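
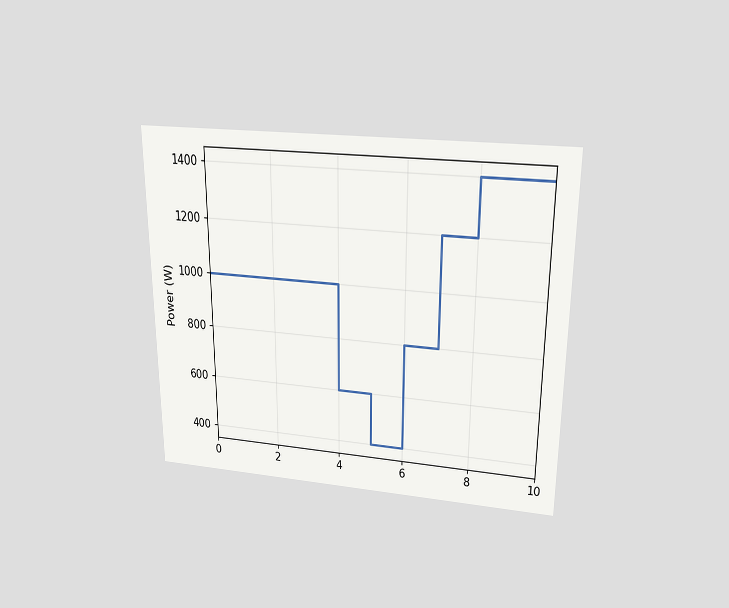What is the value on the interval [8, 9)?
The chart is viewed slightly from above. On [8, 9) the step sits at 1400W.

1400W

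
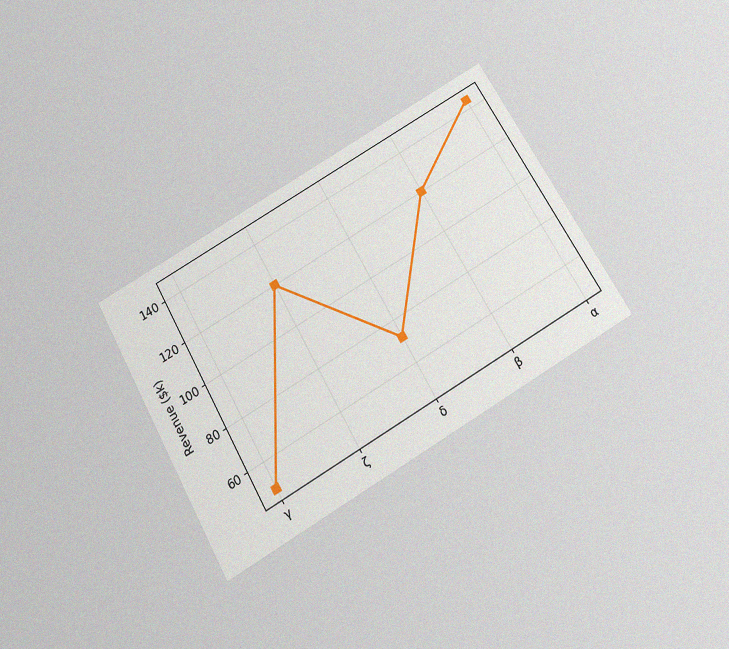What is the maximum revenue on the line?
$144k

The chart is tilted about 30° counter-clockwise and viewed slightly from below, with some photo noise. The highest point is at α, and reading across to the y-axis gives $144k.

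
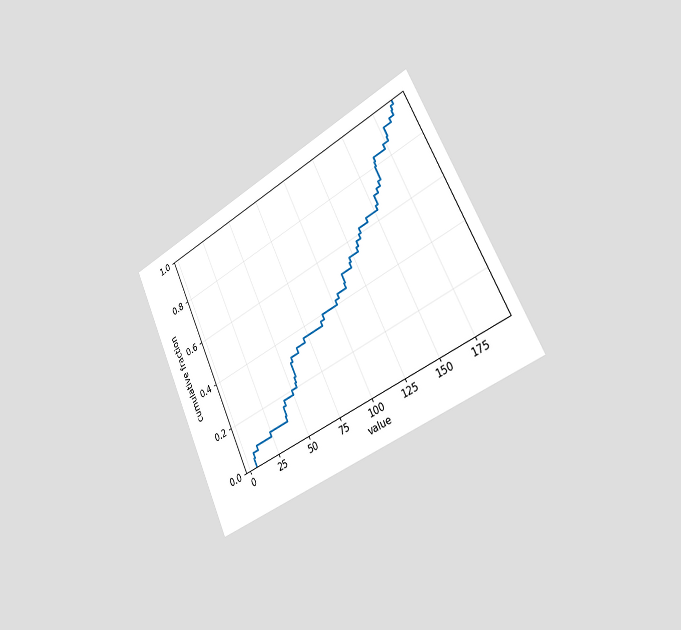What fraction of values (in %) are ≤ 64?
34%

The chart is tilted about 25° counter-clockwise and viewed slightly from the right. At x=64 the ECDF step is at 34%.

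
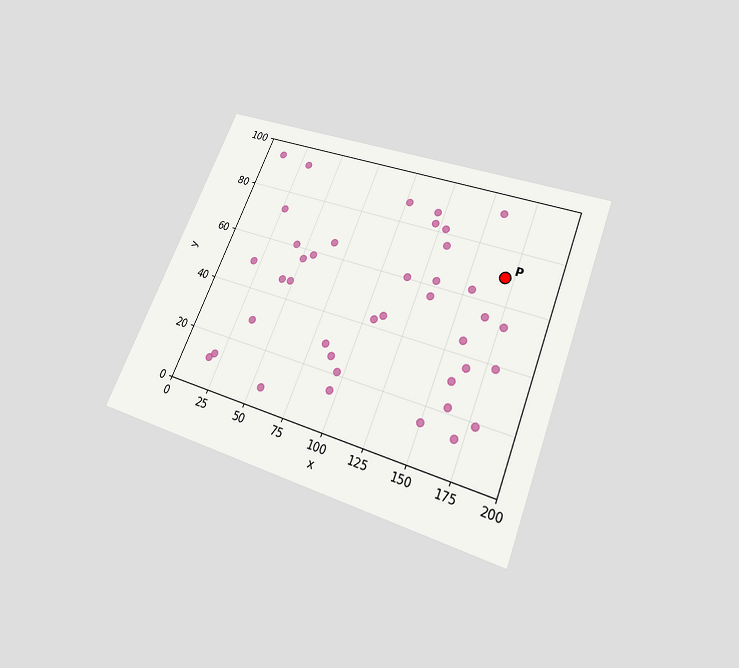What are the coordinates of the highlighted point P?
The chart is tilted about 22° clockwise and viewed slightly from below. Following the gridlines from P to each axis, P sits at (170, 70).

(170, 70)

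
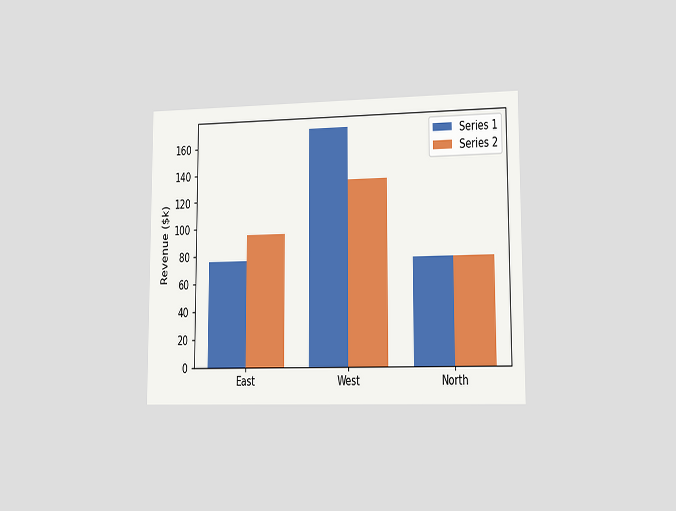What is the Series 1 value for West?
The chart is viewed slightly from the right. The Series 1 bar at West reaches $171k on the y-axis.

$171k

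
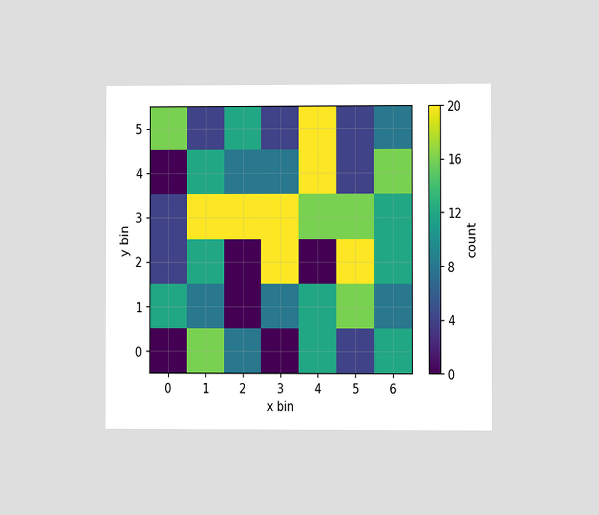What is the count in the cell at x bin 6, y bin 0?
The chart is viewed at a slight angle. Matching the cell (6, 0) against the colorbar gives 12.

12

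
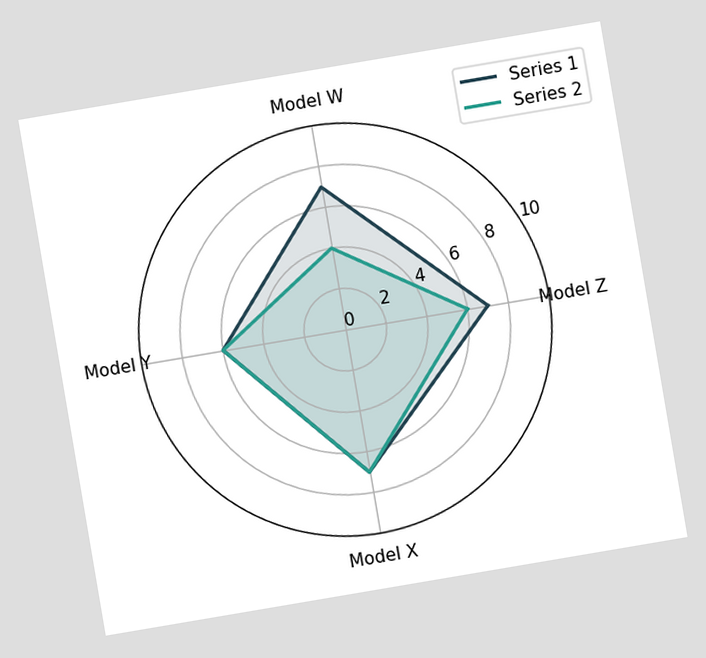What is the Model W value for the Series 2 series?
4

The chart is tilted about 10° counter-clockwise. On the Model W axis, Series 2 reaches 4.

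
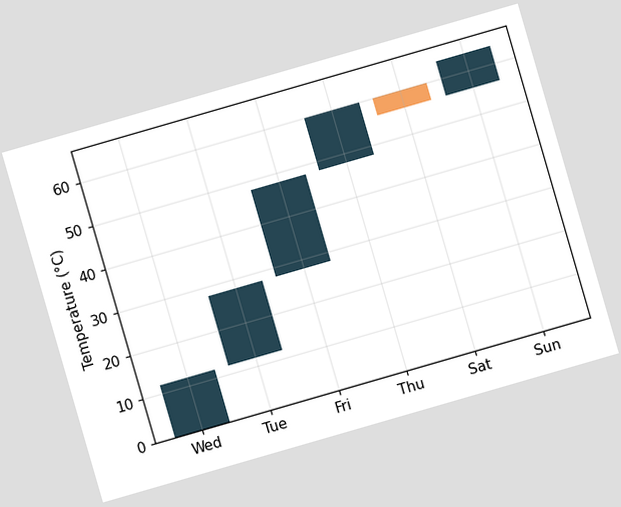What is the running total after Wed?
The chart is tilted about 16° counter-clockwise. After Wed the running total reaches 12°C.

12°C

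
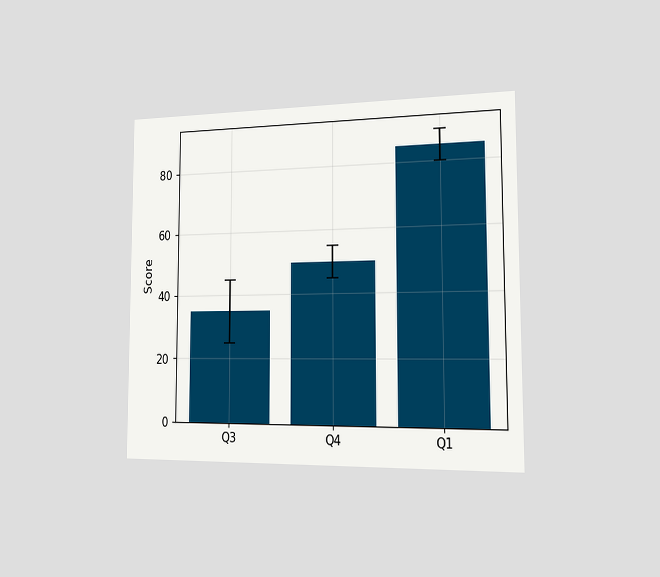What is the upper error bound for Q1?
90

The chart is viewed slightly from the right. The Q1 bar's upper whisker reaches 90.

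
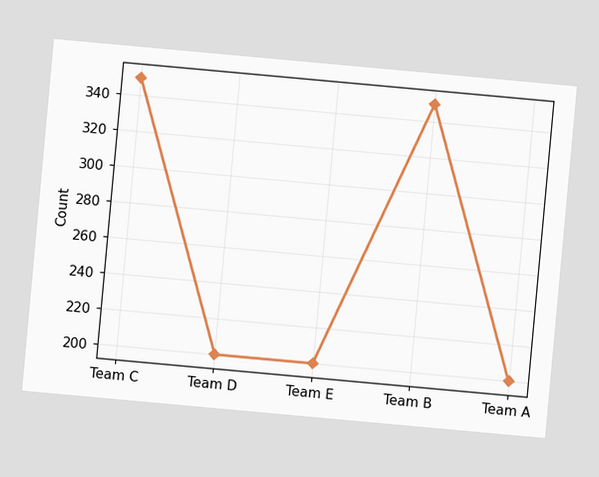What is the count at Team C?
350

The chart is tilted about 5° clockwise. At Team C, the line is at 350.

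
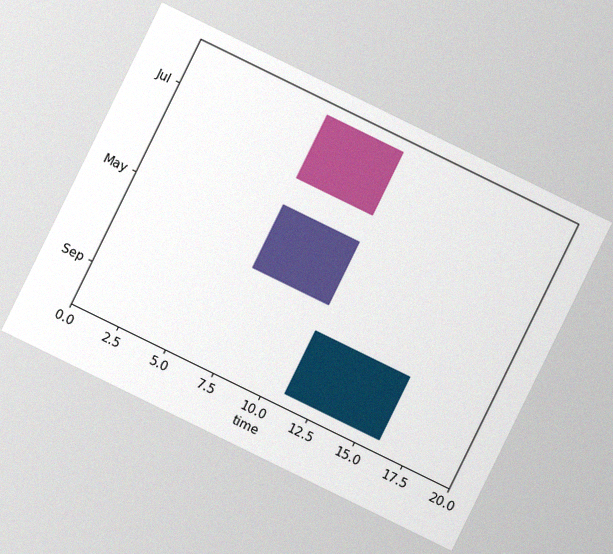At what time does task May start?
7

The chart is tilted about 26° clockwise, with some photo noise. The May bar begins at t=7.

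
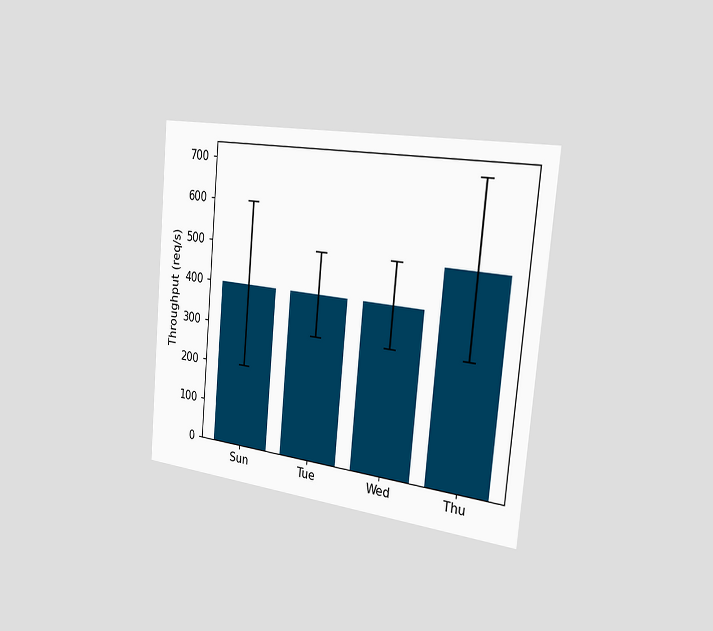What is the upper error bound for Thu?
700req/s

The chart is tilted about 5° clockwise and viewed slightly from the right. The Thu bar's upper whisker reaches 700req/s.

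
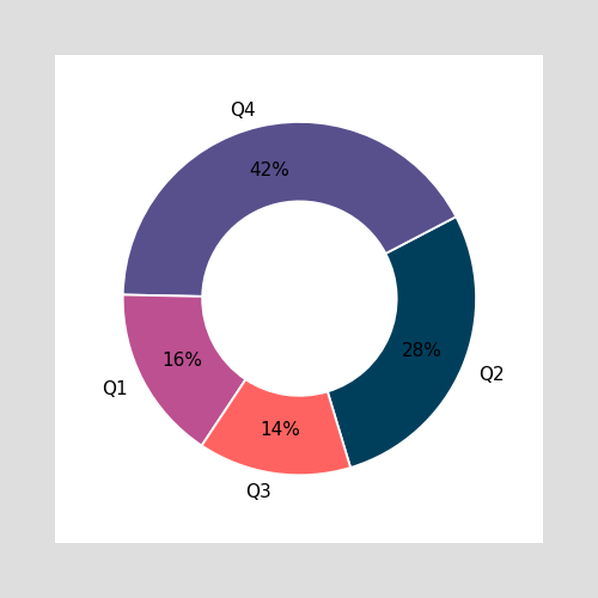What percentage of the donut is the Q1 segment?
16%

The Q1 segment takes up 16% of the ring.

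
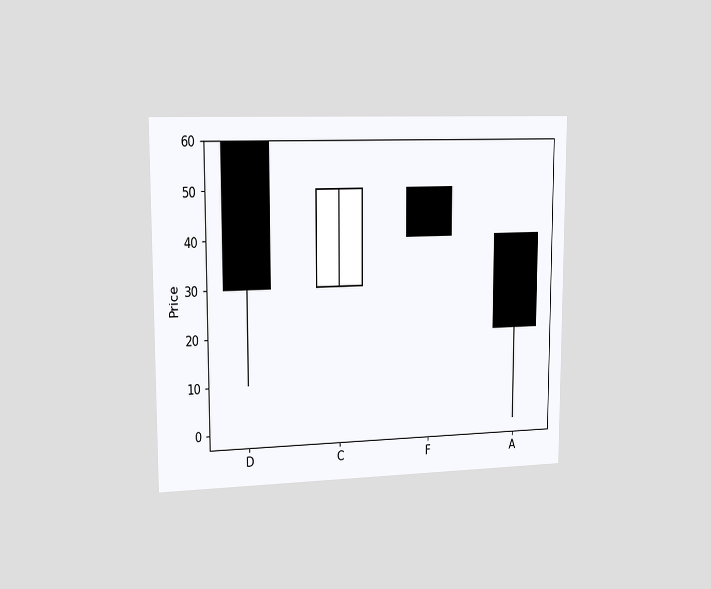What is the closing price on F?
The chart is viewed slightly from the left. The F candle closes at 40.

40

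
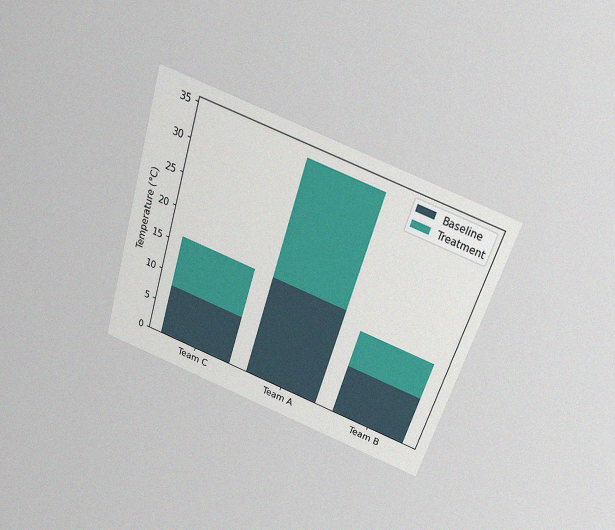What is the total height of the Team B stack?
The chart is tilted about 18° clockwise and viewed slightly from above, with some photo noise. The Team B stack's top reaches 14°C on the y-axis.

14°C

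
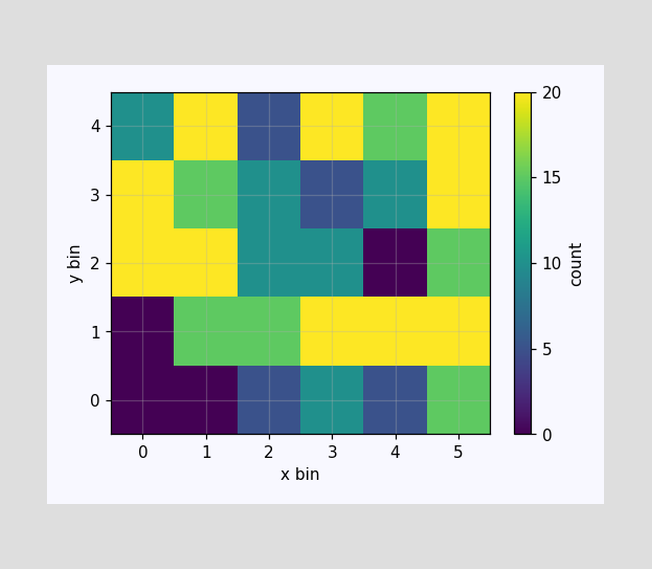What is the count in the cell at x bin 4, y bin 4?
15

Matching the cell (4, 4) against the colorbar gives 15.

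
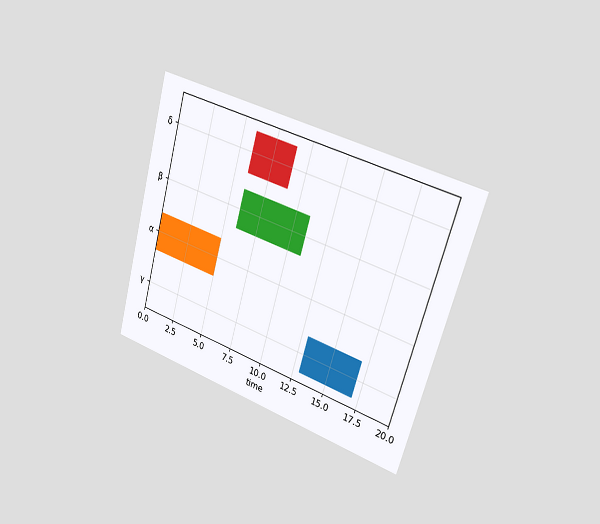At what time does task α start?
The chart is tilted about 16° clockwise and viewed slightly from the right. The α bar begins at t=0.

0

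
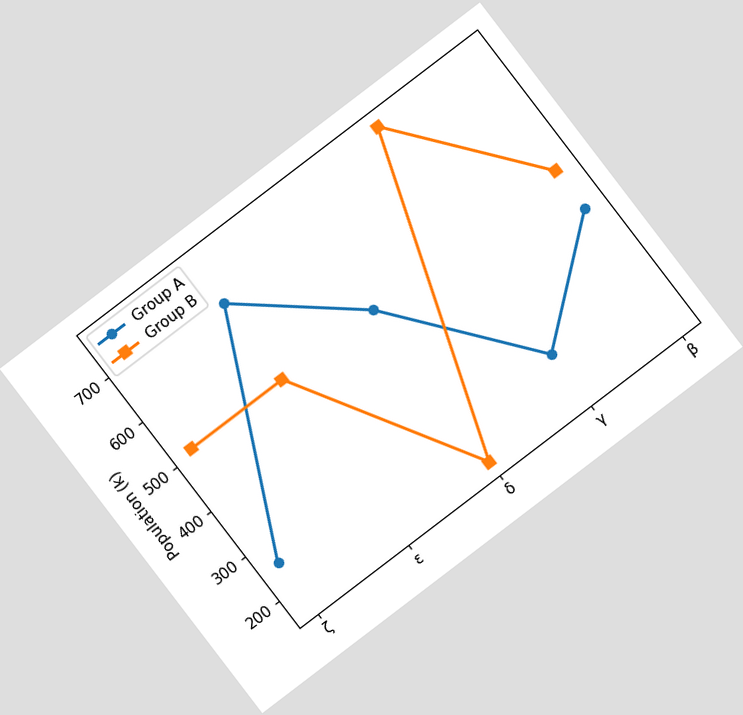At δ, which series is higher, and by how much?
The chart is tilted about 37° counter-clockwise. At δ, Group A sits above the other line by 340k.

Group A, by 340k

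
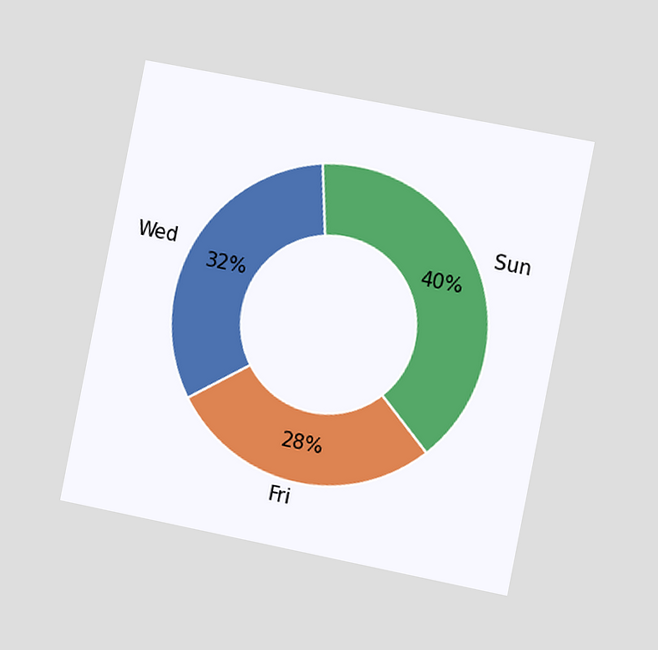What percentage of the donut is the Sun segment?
The chart is tilted about 11° clockwise and viewed slightly from the right. The Sun segment takes up 40% of the ring.

40%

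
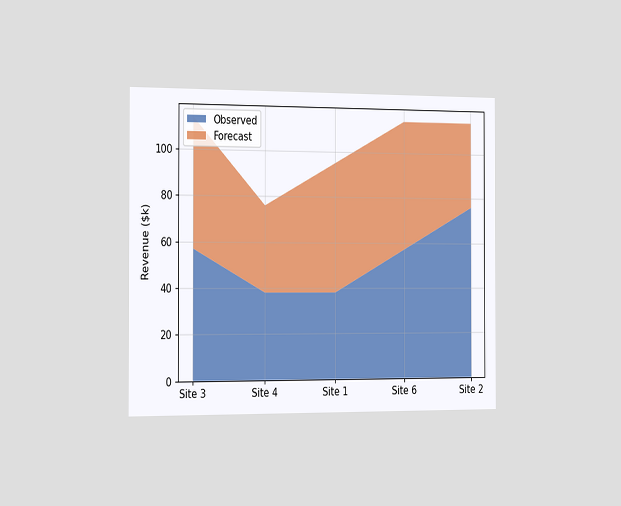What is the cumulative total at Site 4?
$76k

The chart is viewed slightly from the left. The stacked total at Site 4 reaches $76k.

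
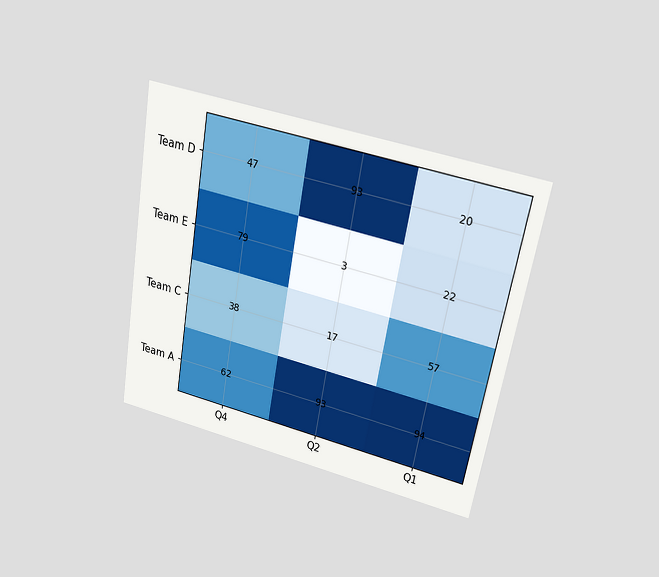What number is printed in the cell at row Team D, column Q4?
47

The chart is tilted about 10° clockwise and viewed at a slight angle. The (Team D, Q4) cell reads 47.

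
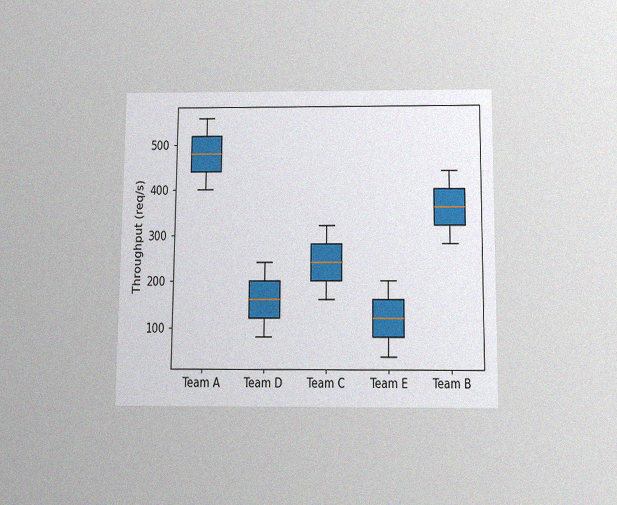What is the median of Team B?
360req/s

The chart is viewed slightly from below, with some photo noise. The median line in the Team B box sits at 360req/s.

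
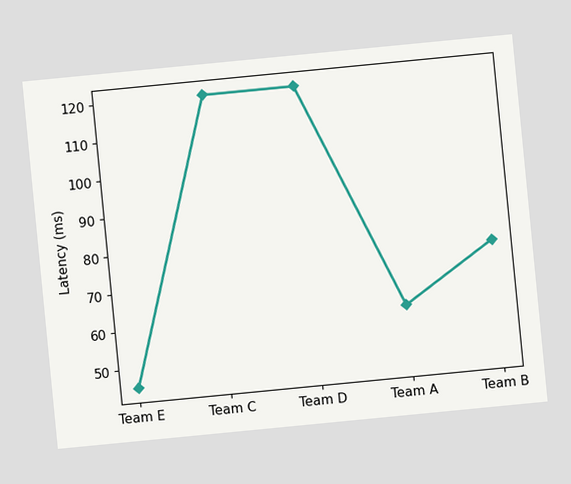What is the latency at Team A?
60ms

The chart is tilted about 6° counter-clockwise. At Team A, the line is at 60ms.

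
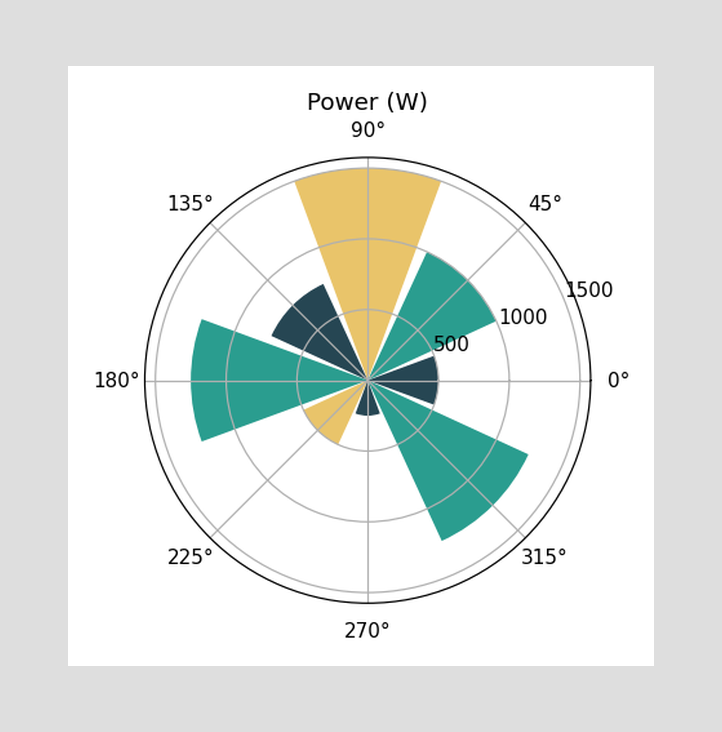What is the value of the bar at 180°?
1250W

The bar at 180° reaches 1250W on the radial axis.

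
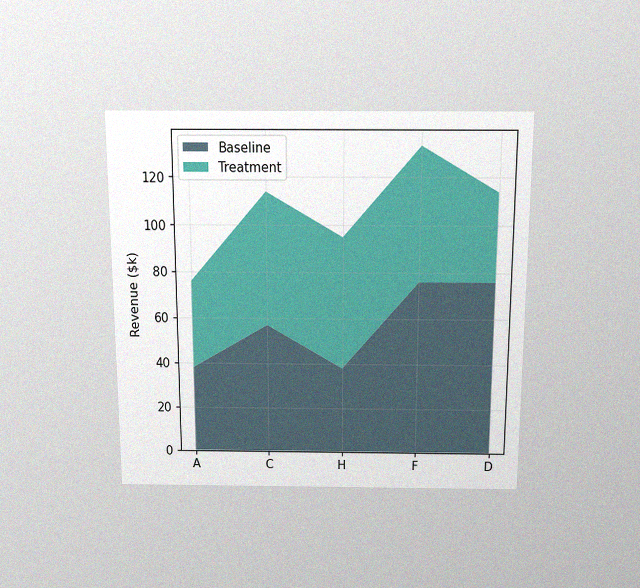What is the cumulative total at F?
$133k

The chart is viewed slightly from above, with some photo noise. The stacked total at F reaches $133k.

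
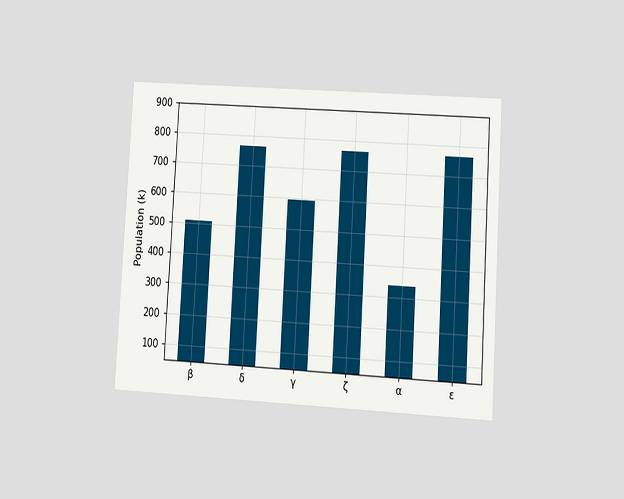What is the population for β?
The chart is tilted about 3° clockwise and viewed at a slight angle. Reading along the chart's y-axis, the β bar reaches 510k.

510k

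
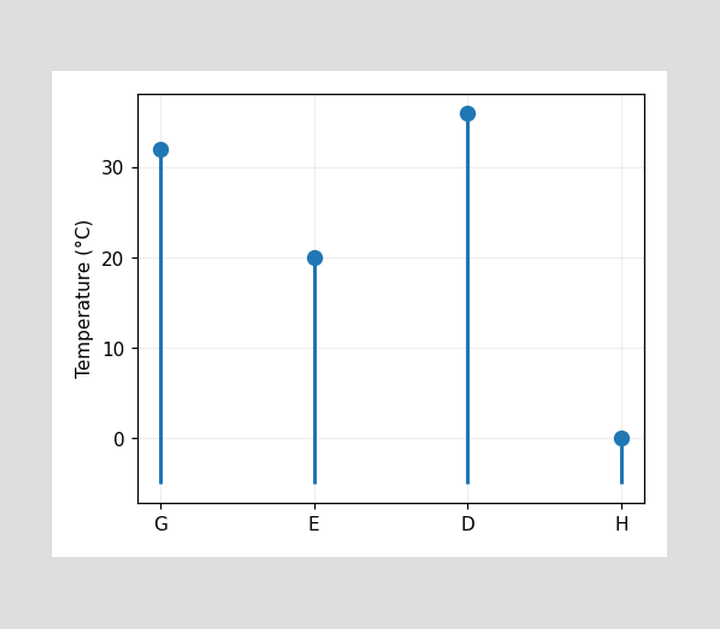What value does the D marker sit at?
36°C

The D marker sits at 36°C.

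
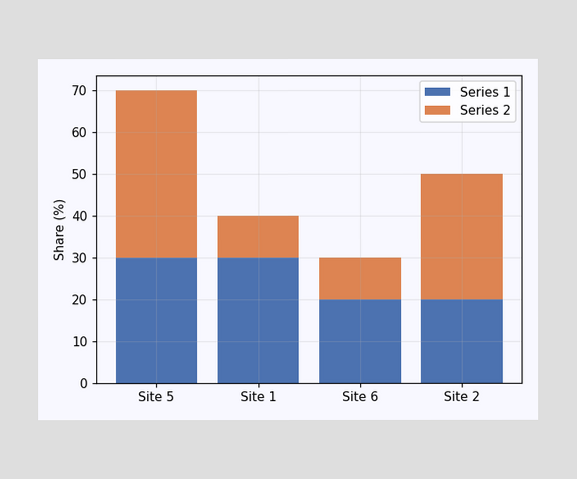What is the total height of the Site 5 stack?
The Site 5 stack's top reaches 70% on the y-axis.

70%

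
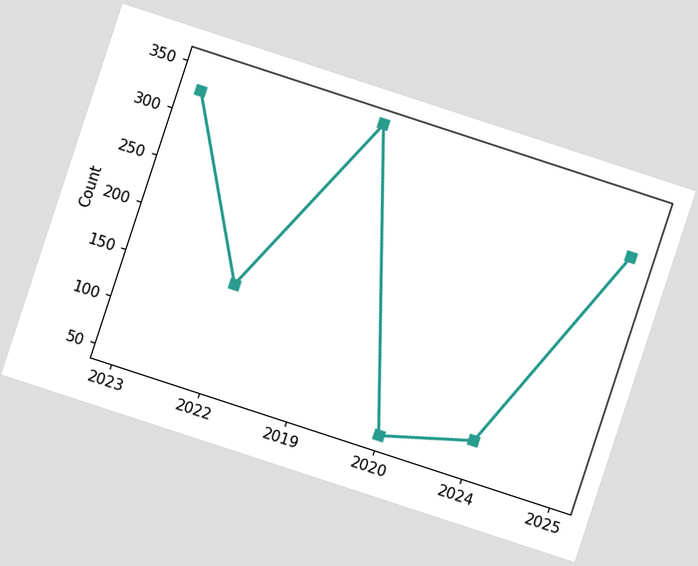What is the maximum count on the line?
The chart is tilted about 18° clockwise. The highest point is at 2019, and reading across to the y-axis gives 350.

350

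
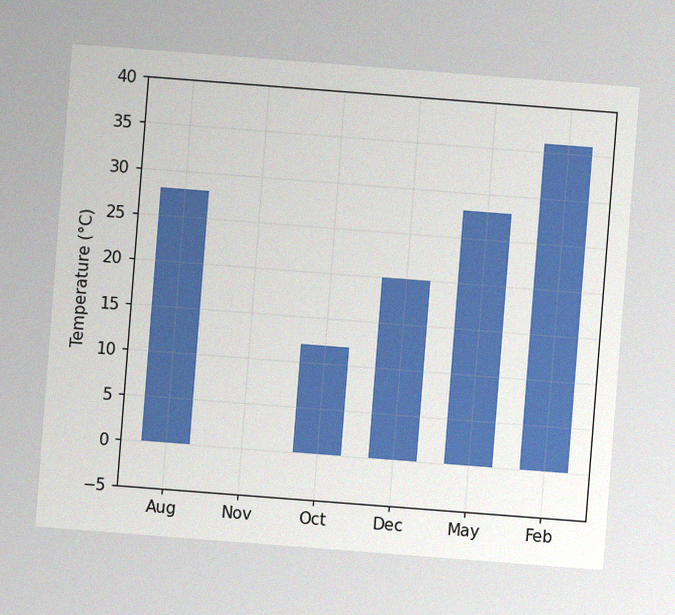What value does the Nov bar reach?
0°C

The chart is tilted about 4° clockwise, with some photo noise. Reading along the chart's y-axis, the Nov bar reaches 0°C.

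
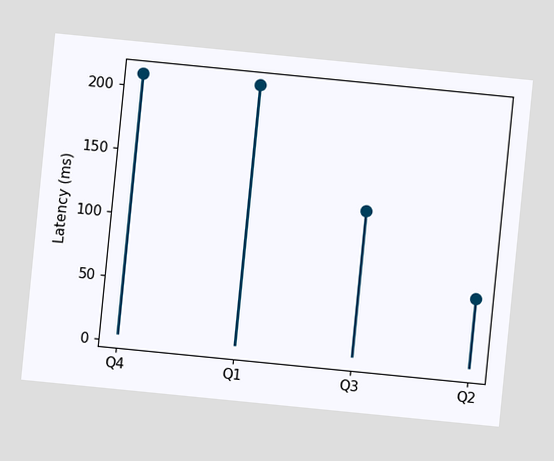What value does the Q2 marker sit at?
60ms

The chart is tilted about 6° clockwise. The Q2 marker sits at 60ms.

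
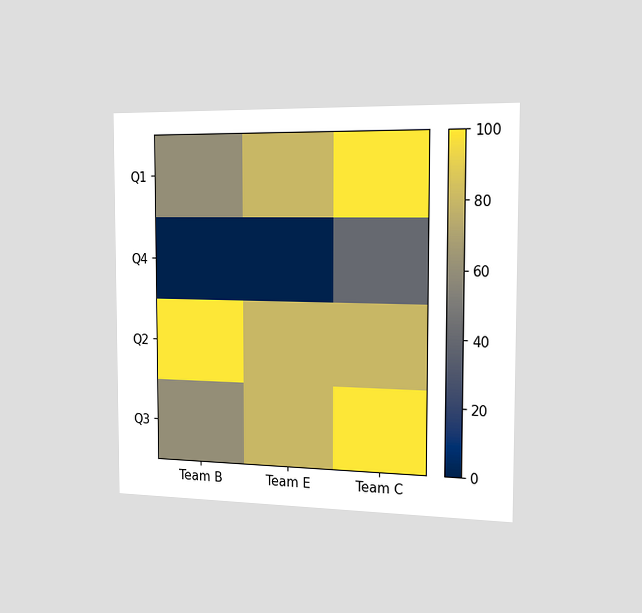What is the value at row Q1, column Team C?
The chart is viewed slightly from the right. Matching cell (Q1, Team C) against the colorbar gives 100.

100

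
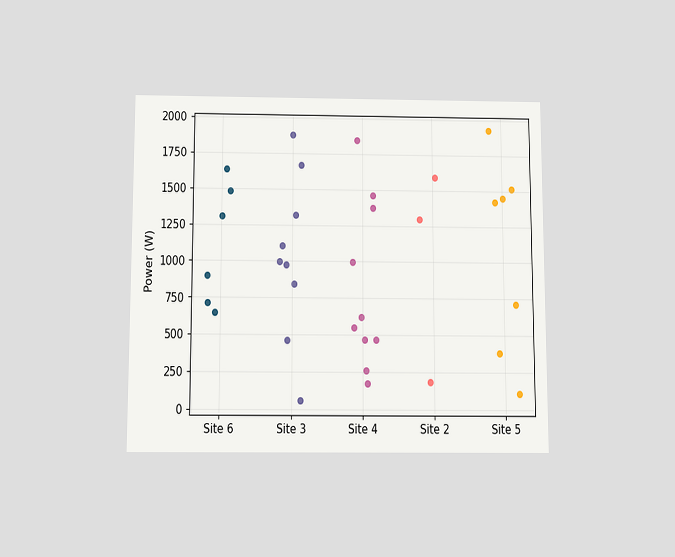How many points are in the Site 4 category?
The chart is viewed slightly from below. Counting the markers in the Site 4 column gives 10.

10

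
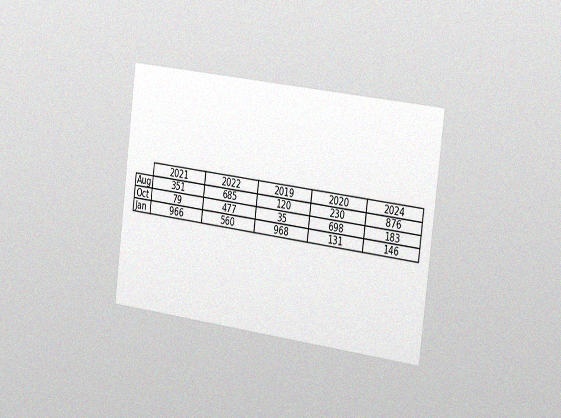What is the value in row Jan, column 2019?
The chart is tilted about 7° clockwise and viewed slightly from the right, with some photo noise. The (Jan, 2019) cell reads 968.

968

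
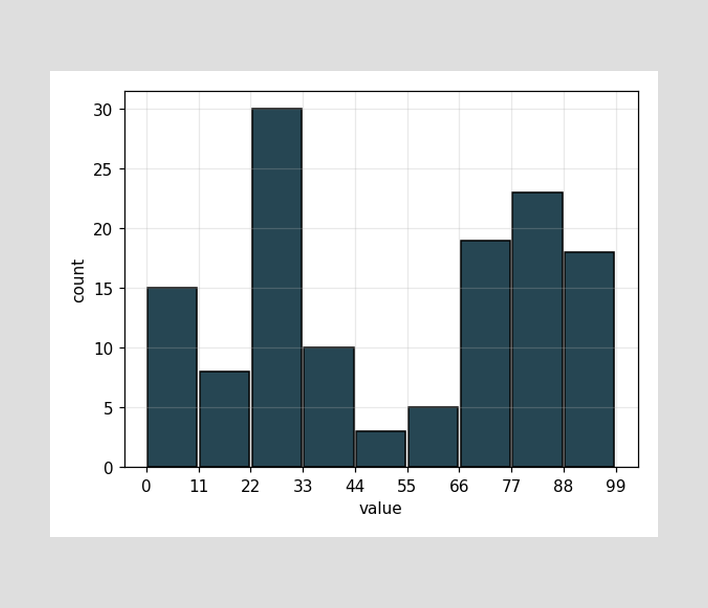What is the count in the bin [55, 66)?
The [55, 66) bin has height 5.

5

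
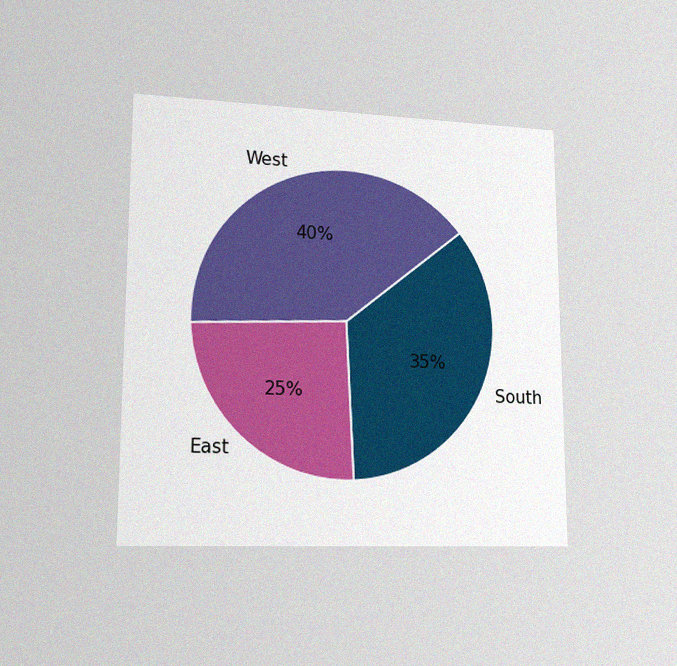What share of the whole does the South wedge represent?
35%

The chart is viewed at a slight angle, with some photo noise. The South slice takes up 35% of the pie.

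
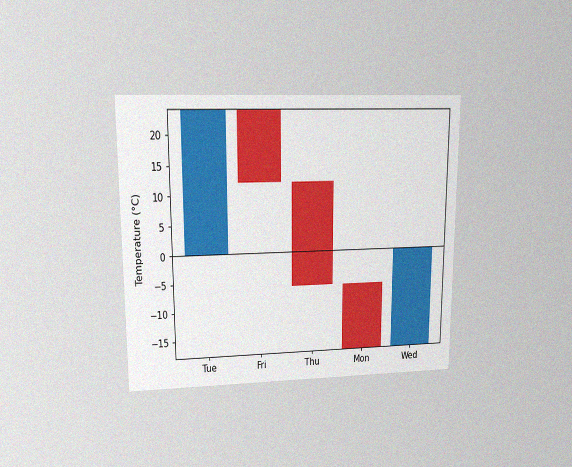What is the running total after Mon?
-18°C

The chart is viewed at a slight angle, with some photo noise. After Mon the running total reaches -18°C.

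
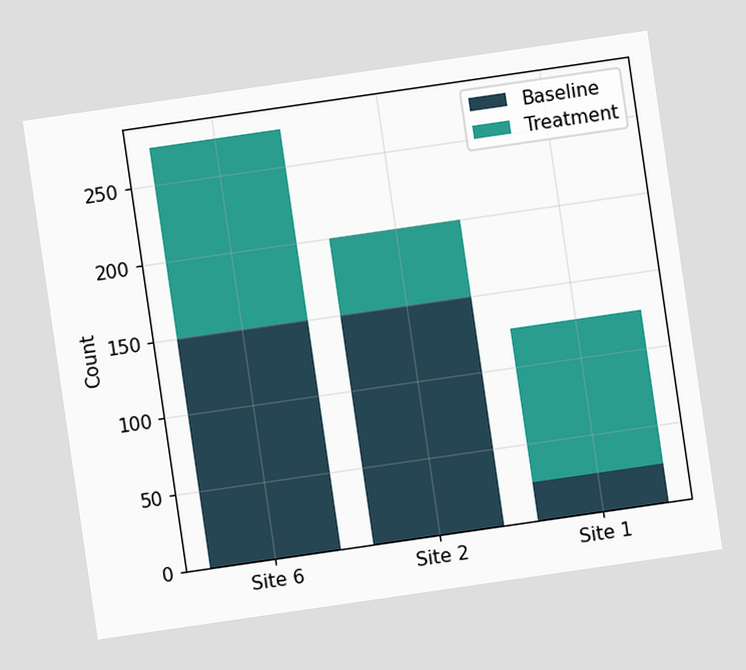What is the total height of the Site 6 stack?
275

The chart is tilted about 8° counter-clockwise. The Site 6 stack's top reaches 275 on the y-axis.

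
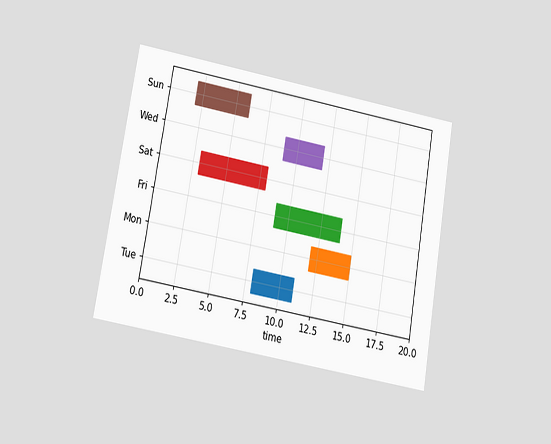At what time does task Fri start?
The chart is tilted about 10° clockwise and viewed at a slight angle. The Fri bar begins at t=9.

9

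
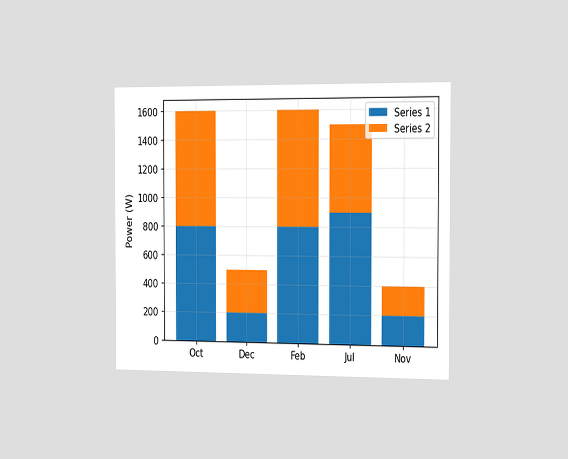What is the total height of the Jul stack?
The chart is viewed slightly from the right. The Jul stack's top reaches 1500W on the y-axis.

1500W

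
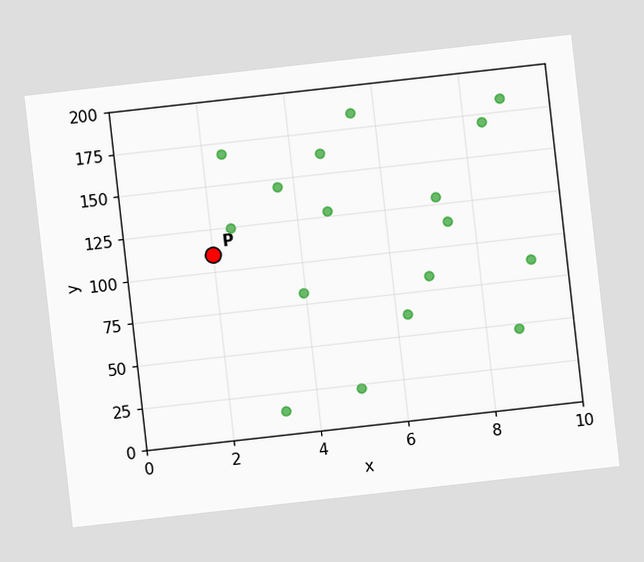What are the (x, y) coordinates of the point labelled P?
(2, 110)

The chart is tilted about 6° counter-clockwise. Following the gridlines from P to each axis, P sits at (2, 110).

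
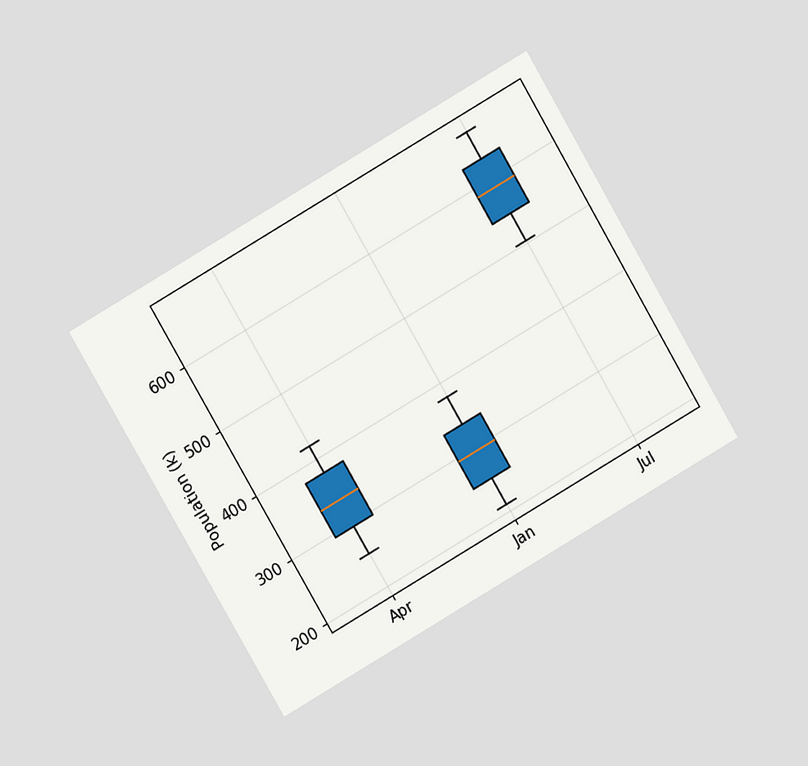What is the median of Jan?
The chart is tilted about 30° counter-clockwise and viewed at a slight angle. The median line in the Jan box sits at 294k.

294k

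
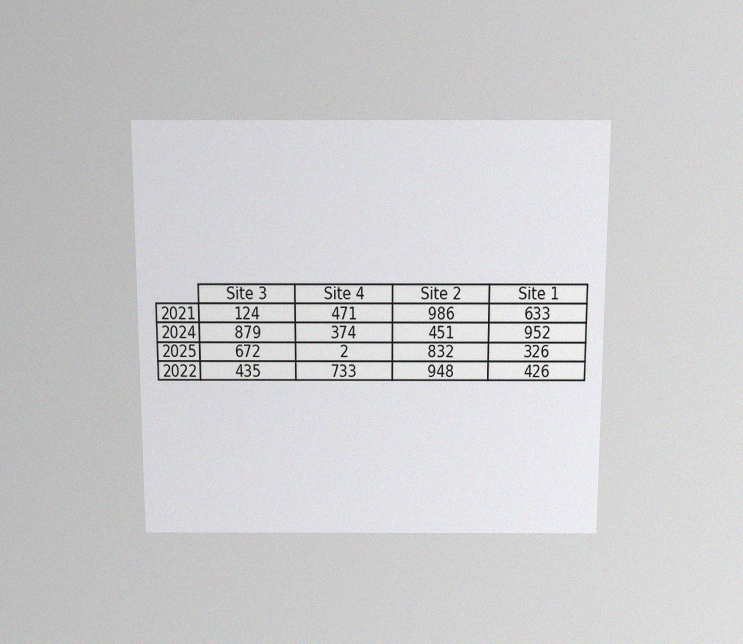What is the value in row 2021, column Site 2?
The chart is viewed slightly from above, with some photo noise. The (2021, Site 2) cell reads 986.

986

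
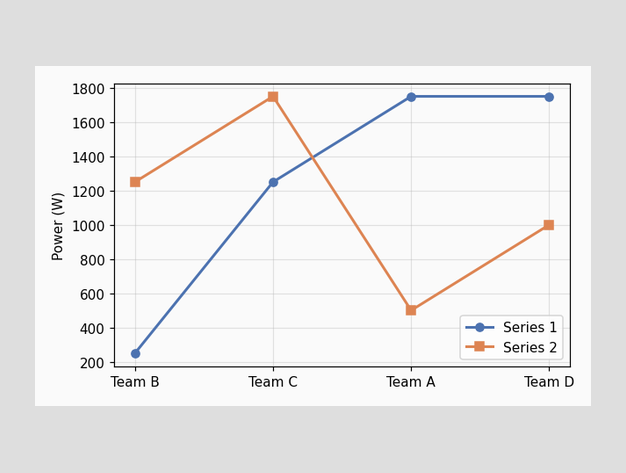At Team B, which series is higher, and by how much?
At Team B, Series 2 sits above the other line by 1000W.

Series 2, by 1000W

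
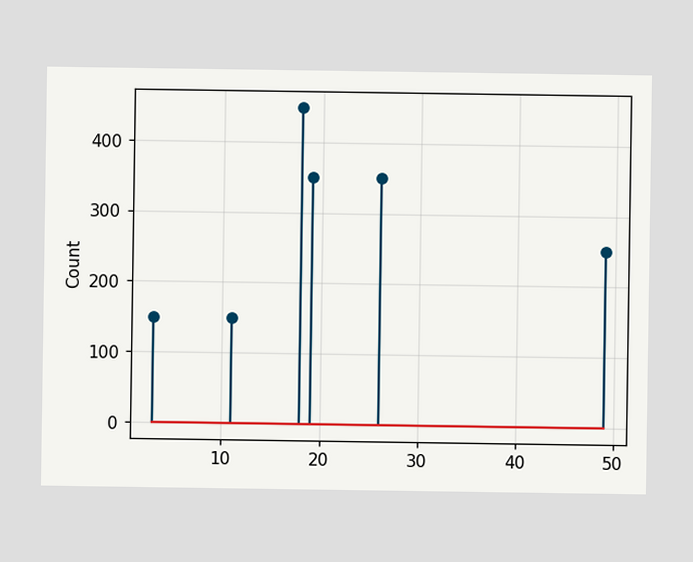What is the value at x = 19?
The stem at x=19 reaches 350.

350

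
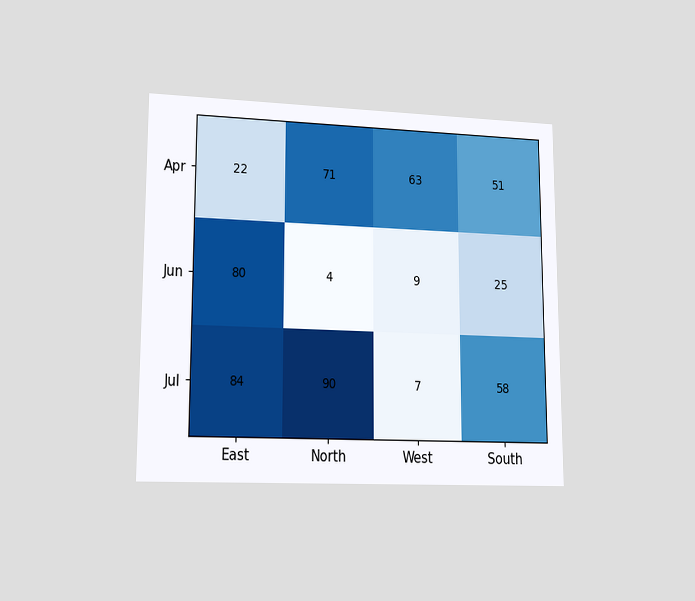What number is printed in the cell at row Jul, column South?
The chart is viewed at a slight angle. The (Jul, South) cell reads 58.

58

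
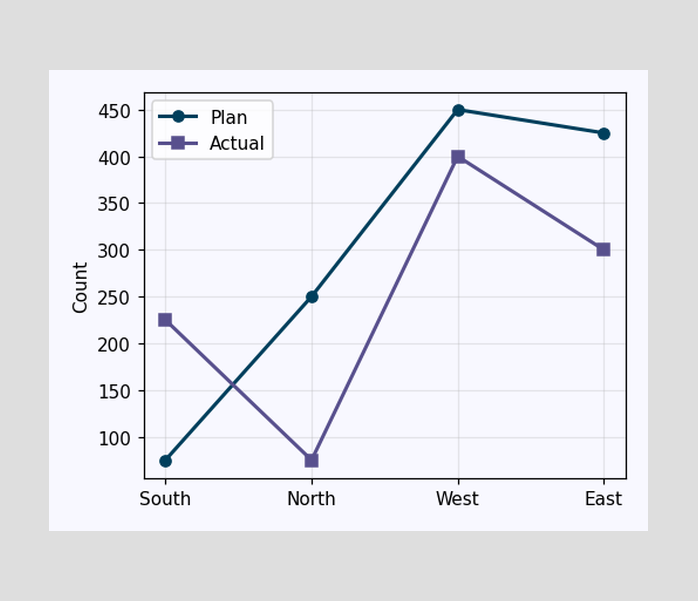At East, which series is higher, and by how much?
Plan, by 125

At East, Plan sits above the other line by 125.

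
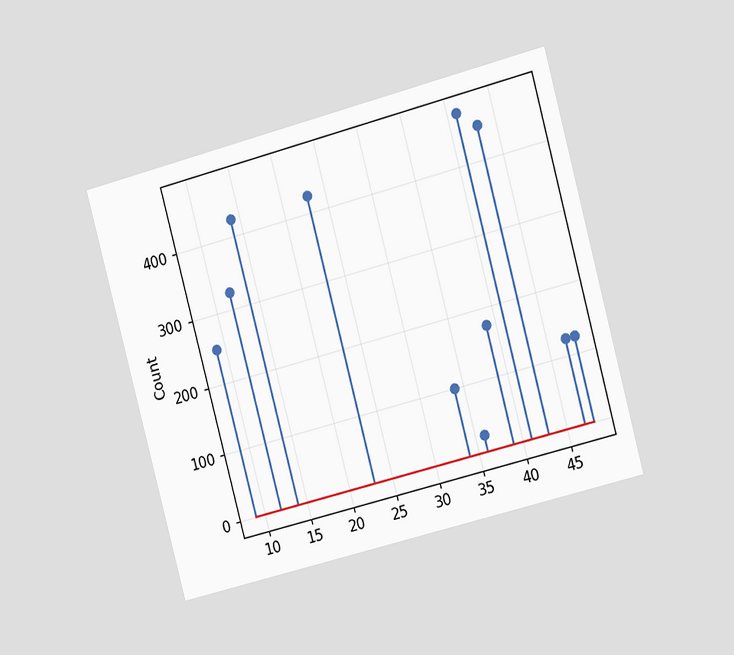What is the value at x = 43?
450

The chart is tilted about 15° counter-clockwise and viewed at a slight angle. The stem at x=43 reaches 450.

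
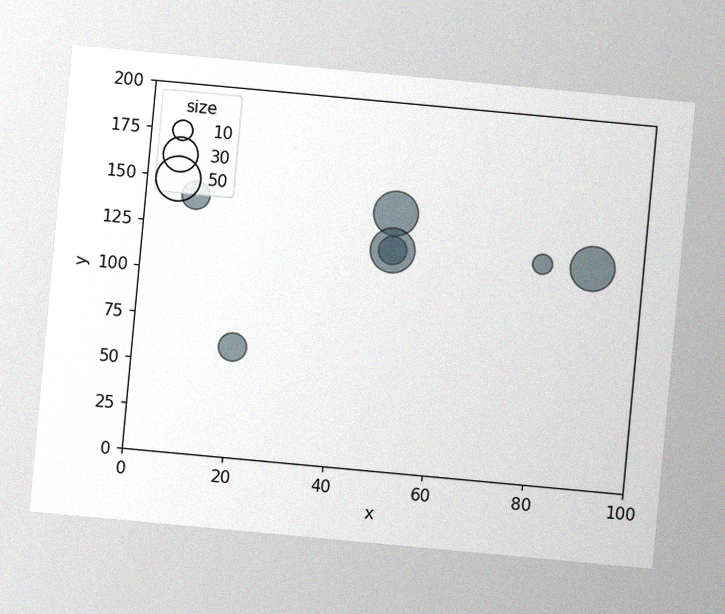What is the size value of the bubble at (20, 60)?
20

The chart is tilted about 5° clockwise, with some photo noise. Matching the bubble at (20, 60) against the size legend gives 20.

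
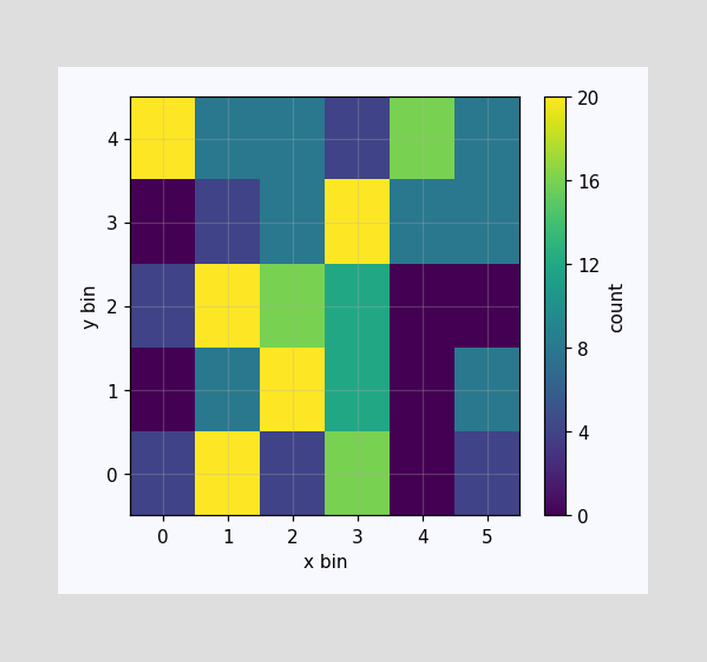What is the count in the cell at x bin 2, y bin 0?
Matching the cell (2, 0) against the colorbar gives 4.

4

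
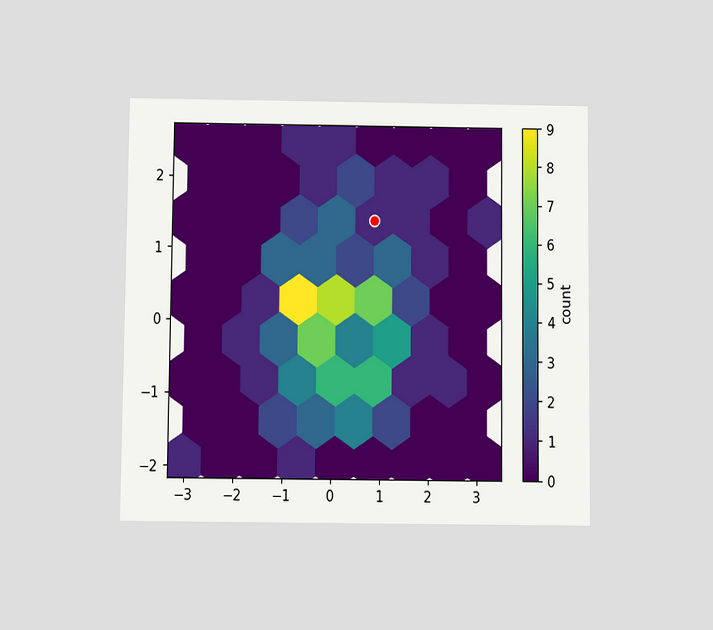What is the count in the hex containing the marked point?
1

The chart is viewed slightly from below. The marked hex reads 1 on the colorbar.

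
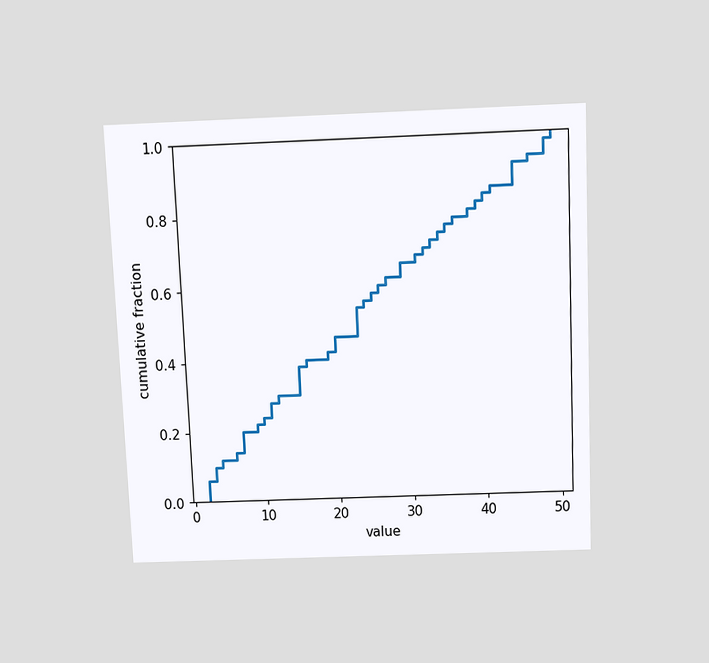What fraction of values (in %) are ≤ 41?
The chart is tilted about 2° counter-clockwise and viewed slightly from above. At x=41 the ECDF step is at 86%.

86%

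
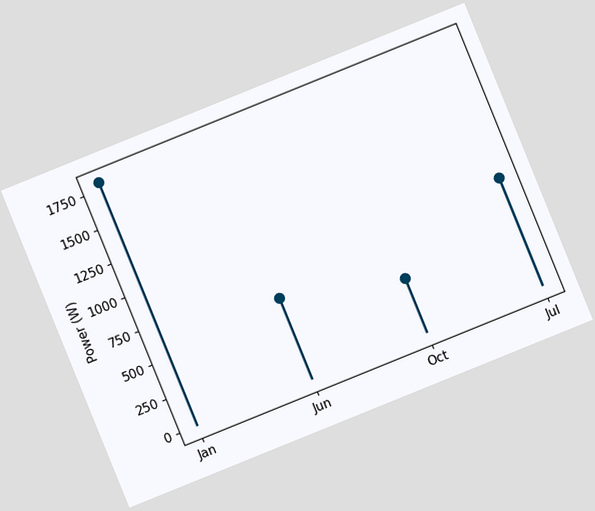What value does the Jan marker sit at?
1800W

The chart is tilted about 22° counter-clockwise. The Jan marker sits at 1800W.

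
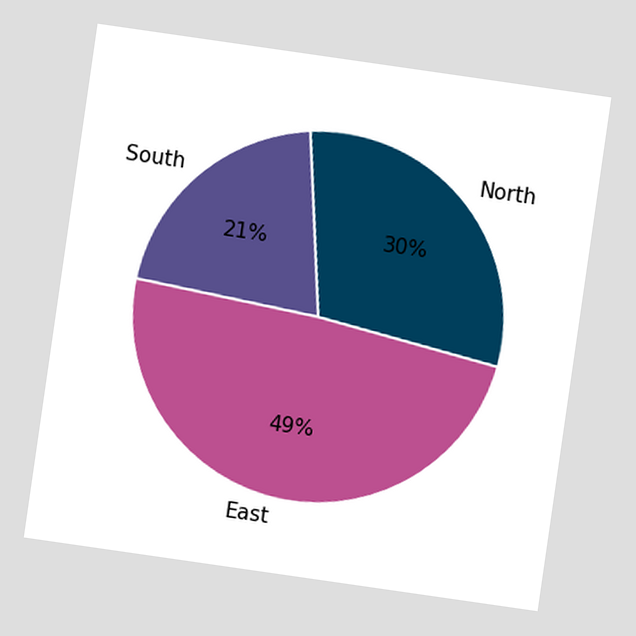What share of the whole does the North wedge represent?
The chart is tilted about 8° clockwise. The North slice takes up 30% of the pie.

30%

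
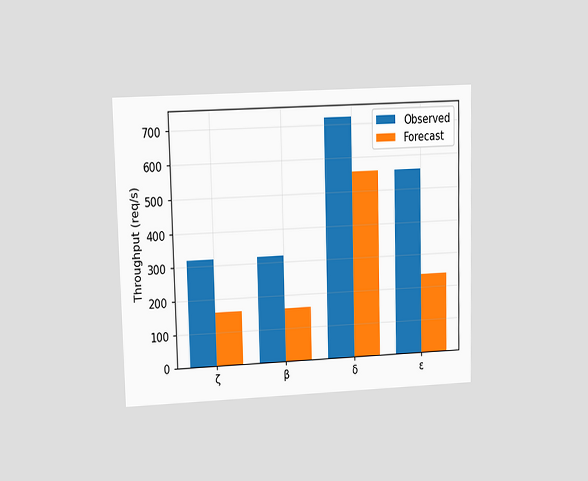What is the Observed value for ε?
The chart is viewed at a slight angle. The Observed bar at ε reaches 560req/s on the y-axis.

560req/s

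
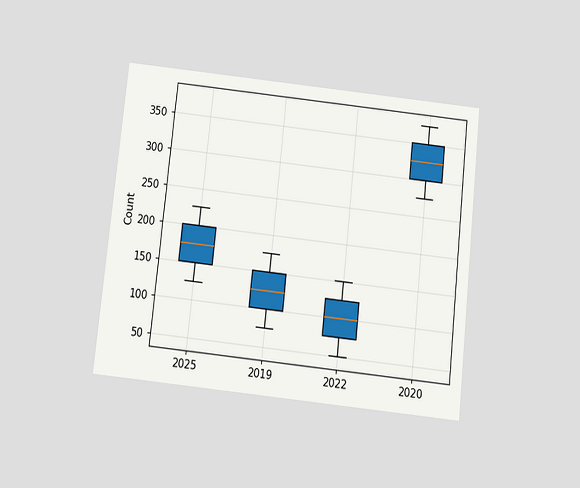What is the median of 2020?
325

The chart is tilted about 6° clockwise and viewed slightly from below. The median line in the 2020 box sits at 325.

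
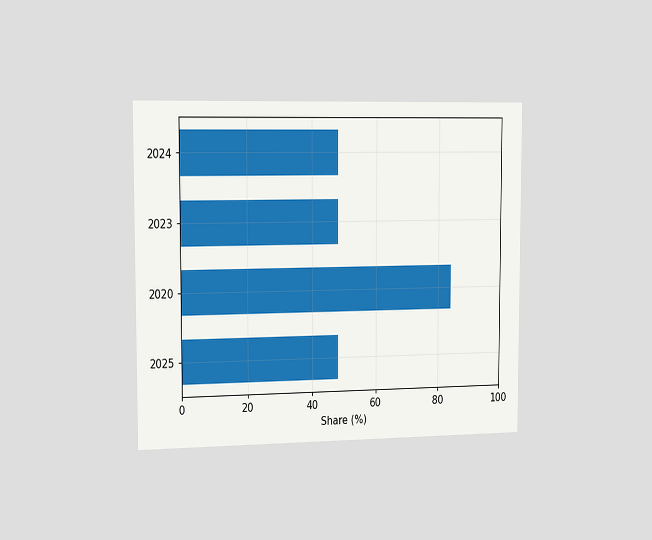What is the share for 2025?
48%

The chart is viewed slightly from the left. Reading along the chart's x-axis, the 2025 bar reaches 48%.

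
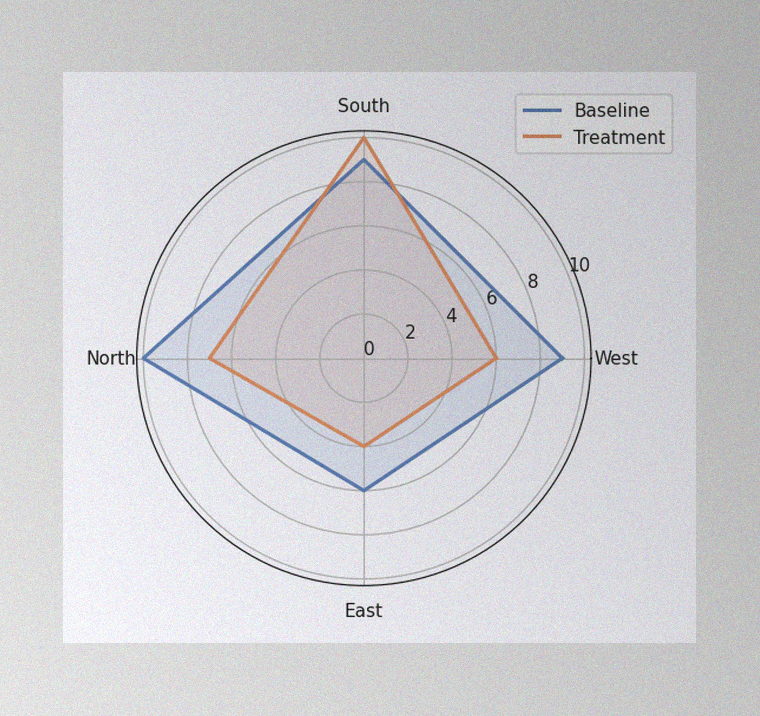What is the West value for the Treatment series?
The image has some photo noise and uneven lighting. On the West axis, Treatment reaches 6.

6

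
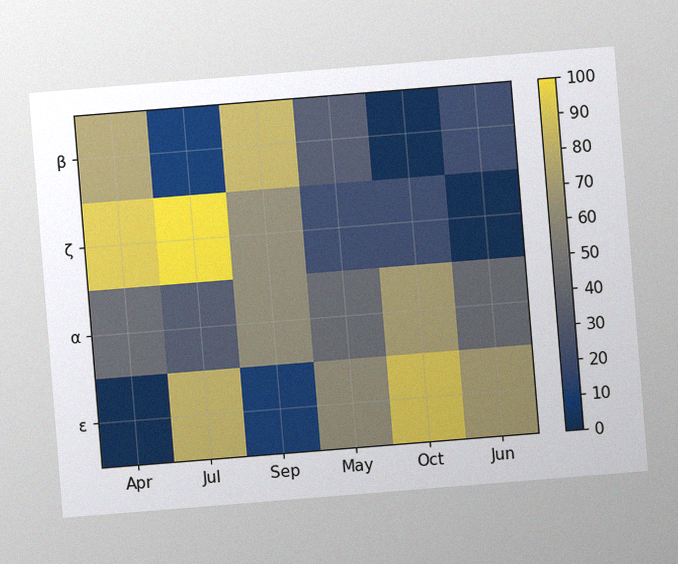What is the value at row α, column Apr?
The chart is tilted about 5° counter-clockwise, with some photo noise. Matching cell (α, Apr) against the colorbar gives 40.

40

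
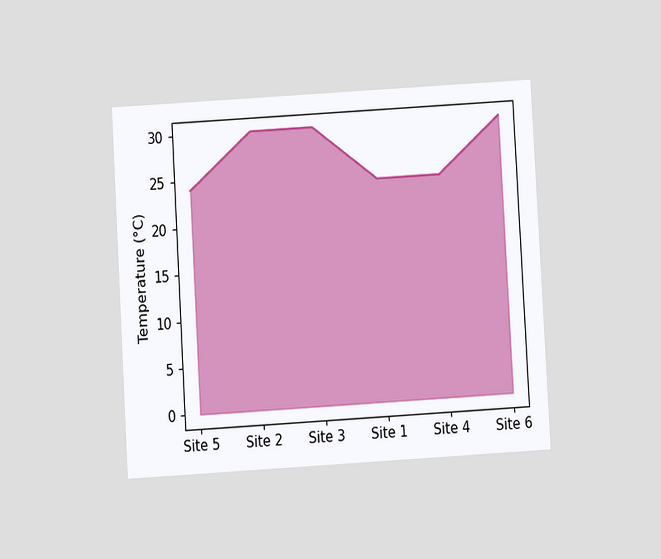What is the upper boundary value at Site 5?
24°C

The chart is tilted about 3° counter-clockwise and viewed at a slight angle. At Site 5 the upper boundary is at 24°C.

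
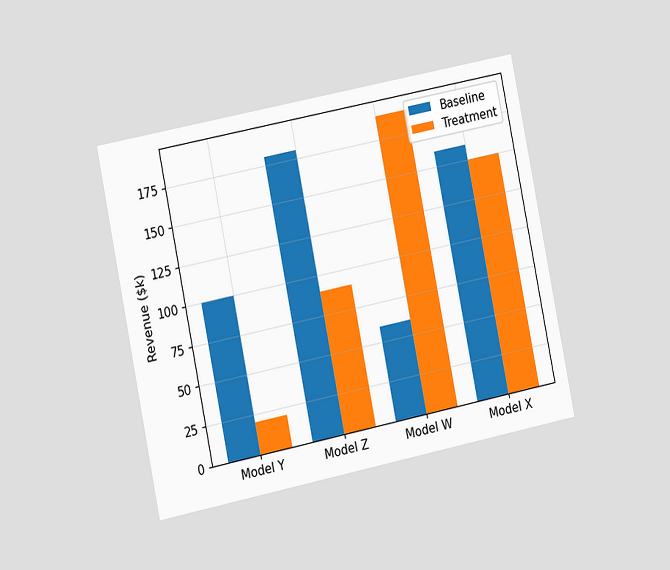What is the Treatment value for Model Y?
The chart is tilted about 11° counter-clockwise and viewed slightly from the left. The Treatment bar at Model Y reaches $20k on the y-axis.

$20k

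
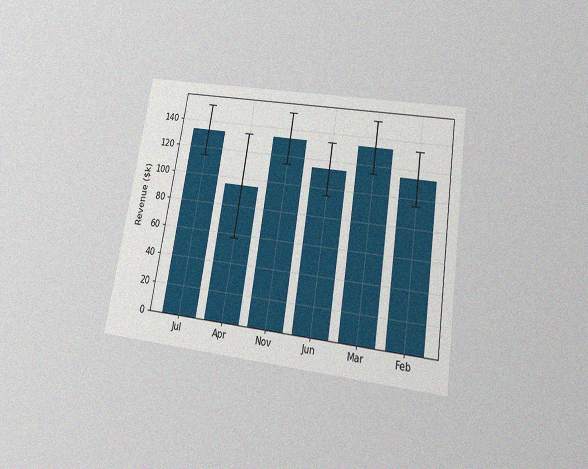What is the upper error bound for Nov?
$152k

The chart is tilted about 9° clockwise and viewed slightly from below, with some photo noise. The Nov bar's upper whisker reaches $152k.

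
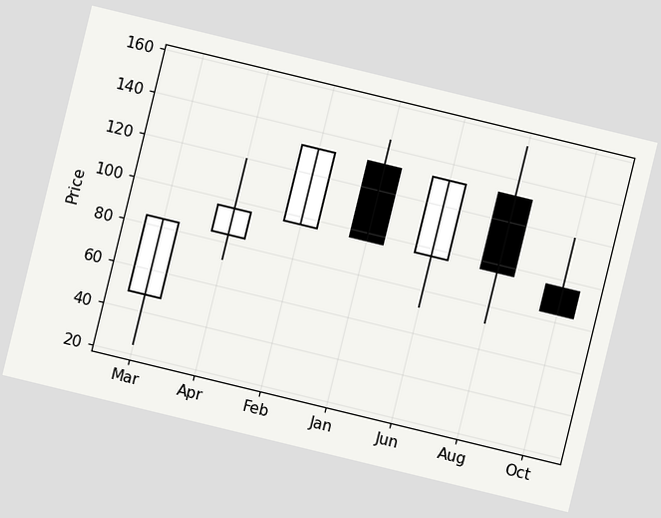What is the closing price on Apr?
The chart is tilted about 14° clockwise. The Apr candle closes at 96.

96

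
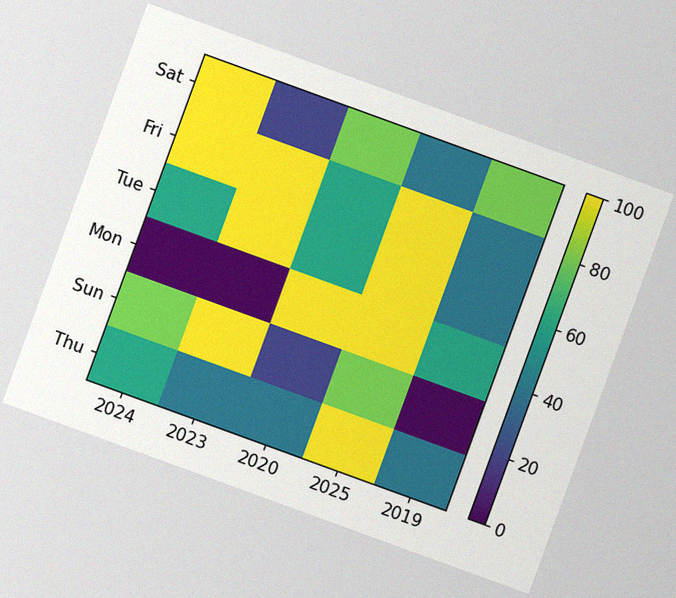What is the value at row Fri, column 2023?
100

The chart is tilted about 20° clockwise, with some photo noise. Matching cell (Fri, 2023) against the colorbar gives 100.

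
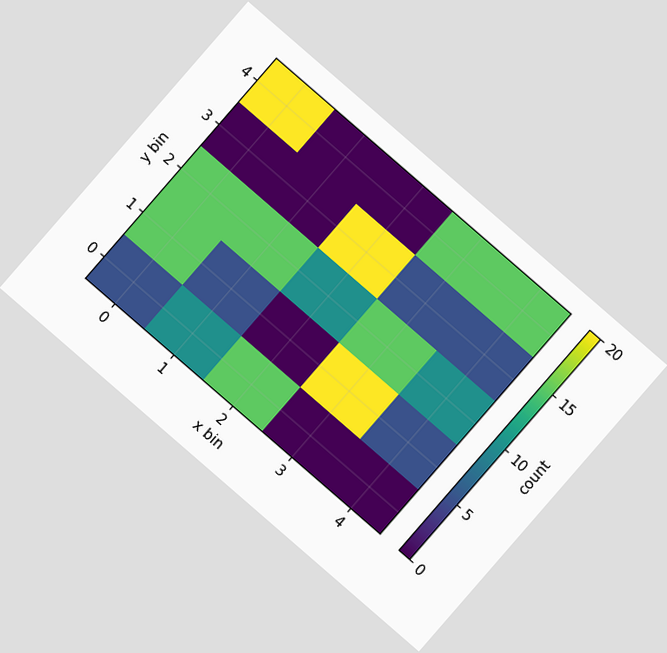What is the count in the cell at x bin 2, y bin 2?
10

The chart is tilted about 41° clockwise. Matching the cell (2, 2) against the colorbar gives 10.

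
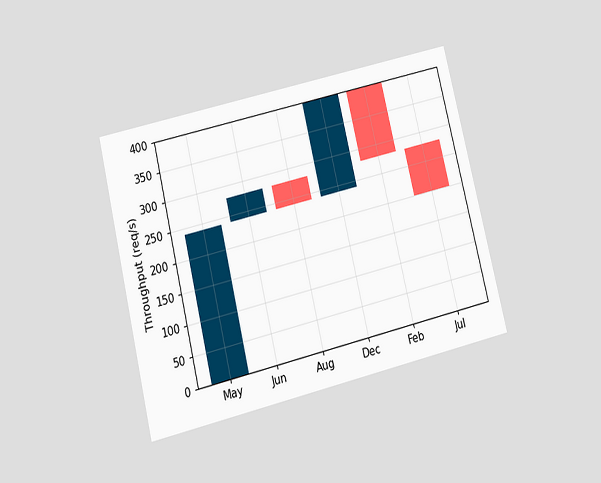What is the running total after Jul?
200req/s

The chart is tilted about 14° counter-clockwise and viewed slightly from below. After Jul the running total reaches 200req/s.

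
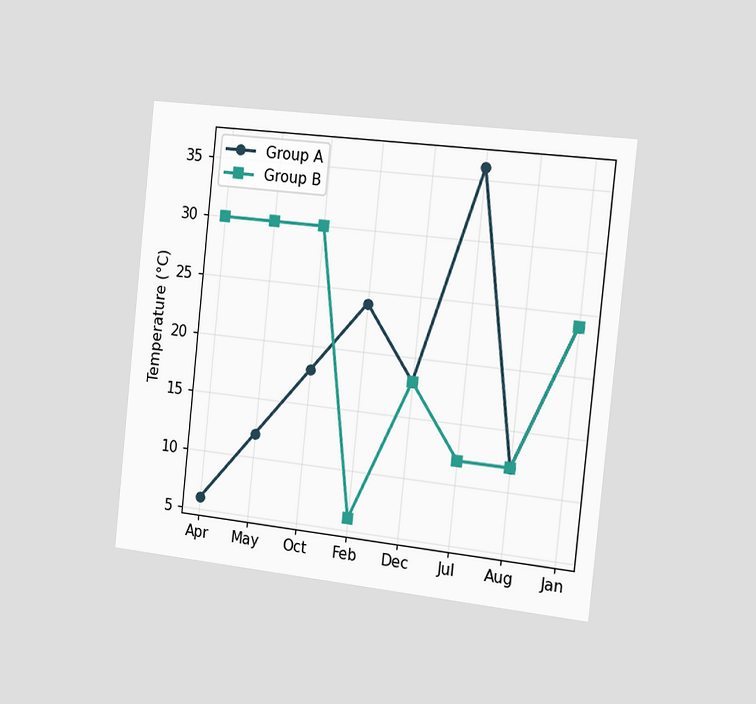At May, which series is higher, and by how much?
Group B, by 18°C

The chart is tilted about 6° clockwise and viewed slightly from the right. At May, Group B sits above the other line by 18°C.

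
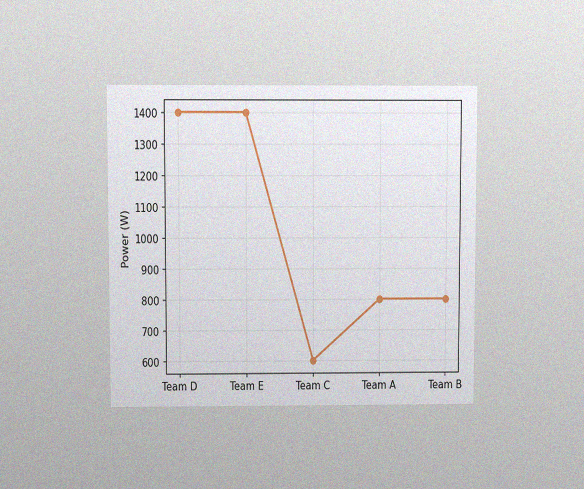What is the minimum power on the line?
600W

The chart is viewed at a slight angle, with some photo noise. The lowest point is at Team C, and reading across to the y-axis gives 600W.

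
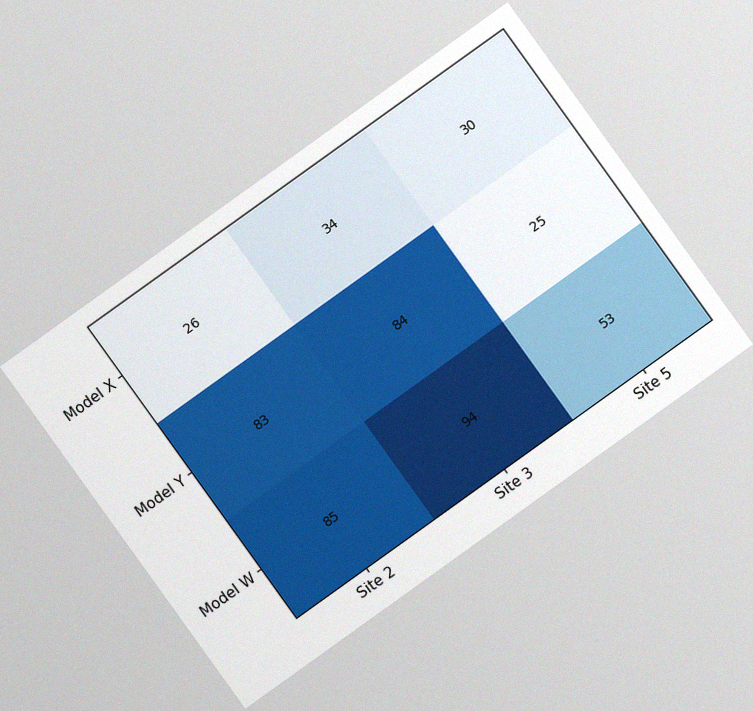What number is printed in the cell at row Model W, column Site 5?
The chart is tilted about 36° counter-clockwise, with some photo noise. The (Model W, Site 5) cell reads 53.

53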